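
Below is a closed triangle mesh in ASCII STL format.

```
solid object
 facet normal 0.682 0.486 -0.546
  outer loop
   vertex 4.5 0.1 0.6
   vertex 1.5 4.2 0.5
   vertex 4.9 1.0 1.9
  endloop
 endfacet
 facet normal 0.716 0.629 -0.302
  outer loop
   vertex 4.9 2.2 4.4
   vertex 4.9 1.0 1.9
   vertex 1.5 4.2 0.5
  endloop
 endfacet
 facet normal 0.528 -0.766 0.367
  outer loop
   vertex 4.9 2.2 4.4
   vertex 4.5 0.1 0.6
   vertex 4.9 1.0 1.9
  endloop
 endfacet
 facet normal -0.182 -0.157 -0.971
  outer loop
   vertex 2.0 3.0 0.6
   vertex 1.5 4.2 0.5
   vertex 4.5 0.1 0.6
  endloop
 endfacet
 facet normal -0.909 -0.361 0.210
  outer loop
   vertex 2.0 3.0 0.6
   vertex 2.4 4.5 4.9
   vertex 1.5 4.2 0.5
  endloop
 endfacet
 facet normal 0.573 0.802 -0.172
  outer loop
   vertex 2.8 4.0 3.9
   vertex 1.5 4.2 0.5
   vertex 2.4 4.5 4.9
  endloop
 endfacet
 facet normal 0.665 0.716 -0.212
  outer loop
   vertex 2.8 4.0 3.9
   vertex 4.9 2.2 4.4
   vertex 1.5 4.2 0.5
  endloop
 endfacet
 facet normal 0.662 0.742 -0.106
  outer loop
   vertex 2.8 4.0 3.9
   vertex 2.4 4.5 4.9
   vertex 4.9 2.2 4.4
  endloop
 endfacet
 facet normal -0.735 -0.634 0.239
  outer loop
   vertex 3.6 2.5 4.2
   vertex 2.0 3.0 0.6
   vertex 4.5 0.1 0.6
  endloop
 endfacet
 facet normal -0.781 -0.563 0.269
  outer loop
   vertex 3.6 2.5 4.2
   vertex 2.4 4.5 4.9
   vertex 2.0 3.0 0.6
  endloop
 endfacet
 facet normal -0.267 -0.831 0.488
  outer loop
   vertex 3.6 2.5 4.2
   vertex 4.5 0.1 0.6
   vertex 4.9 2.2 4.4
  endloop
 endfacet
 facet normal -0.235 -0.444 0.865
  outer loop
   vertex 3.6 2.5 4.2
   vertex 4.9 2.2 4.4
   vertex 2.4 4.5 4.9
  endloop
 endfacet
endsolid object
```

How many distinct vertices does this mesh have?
8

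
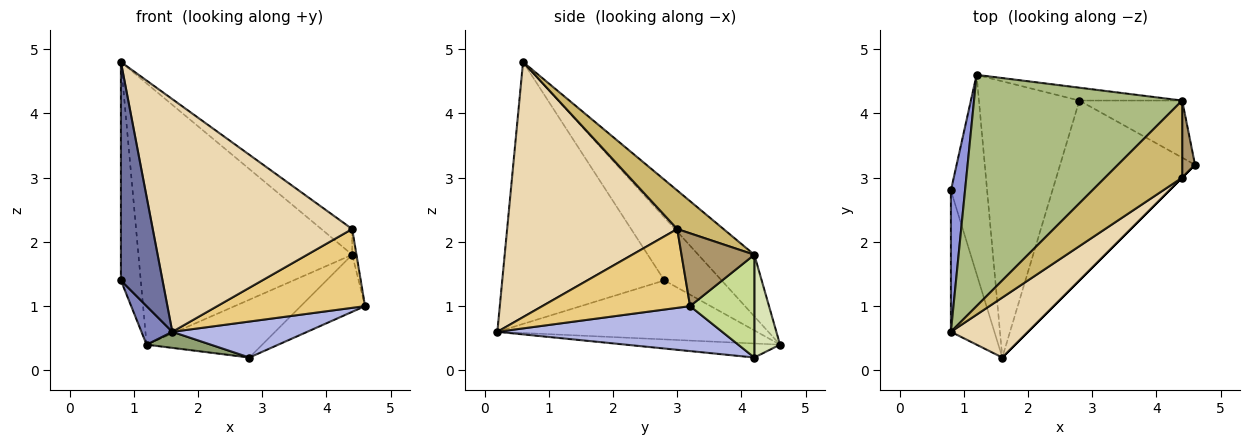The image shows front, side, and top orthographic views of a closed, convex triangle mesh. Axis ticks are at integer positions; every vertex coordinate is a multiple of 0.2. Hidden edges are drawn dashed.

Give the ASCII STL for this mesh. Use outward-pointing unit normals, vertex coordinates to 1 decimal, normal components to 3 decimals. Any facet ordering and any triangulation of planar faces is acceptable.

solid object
 facet normal -0.956 -0.245 -0.159
  outer loop
   vertex 0.8 0.6 4.8
   vertex 0.8 2.8 1.4
   vertex 1.6 0.2 0.6
  endloop
 endfacet
 facet normal -0.848 -0.101 -0.520
  outer loop
   vertex 1.2 4.6 0.4
   vertex 1.6 0.2 0.6
   vertex 0.8 2.8 1.4
  endloop
 endfacet
 facet normal -0.924 0.321 0.207
  outer loop
   vertex 1.2 4.6 0.4
   vertex 0.8 2.8 1.4
   vertex 0.8 0.6 4.8
  endloop
 endfacet
 facet normal 0.311 -0.186 -0.932
  outer loop
   vertex 2.8 4.2 0.2
   vertex 4.6 3.2 1.0
   vertex 1.6 0.2 0.6
  endloop
 endfacet
 facet normal -0.138 -0.057 -0.989
  outer loop
   vertex 2.8 4.2 0.2
   vertex 1.6 0.2 0.6
   vertex 1.2 4.6 0.4
  endloop
 endfacet
 facet normal -0.193 0.735 0.650
  outer loop
   vertex 4.4 4.2 1.8
   vertex 1.2 4.6 0.4
   vertex 0.8 0.6 4.8
  endloop
 endfacet
 facet normal 0.577 0.577 -0.577
  outer loop
   vertex 4.4 4.2 1.8
   vertex 4.6 3.2 1.0
   vertex 2.8 4.2 0.2
  endloop
 endfacet
 facet normal 0.212 0.954 -0.212
  outer loop
   vertex 4.4 4.2 1.8
   vertex 2.8 4.2 0.2
   vertex 1.2 4.6 0.4
  endloop
 endfacet
 facet normal 0.983 0.058 0.173
  outer loop
   vertex 4.4 3.0 2.2
   vertex 4.6 3.2 1.0
   vertex 4.4 4.2 1.8
  endloop
 endfacet
 facet normal 0.429 0.286 0.857
  outer loop
   vertex 4.4 3.0 2.2
   vertex 4.4 4.2 1.8
   vertex 0.8 0.6 4.8
  endloop
 endfacet
 facet normal 0.707 -0.707 0.000
  outer loop
   vertex 4.4 3.0 2.2
   vertex 1.6 0.2 0.6
   vertex 4.6 3.2 1.0
  endloop
 endfacet
 facet normal 0.637 -0.747 0.192
  outer loop
   vertex 4.4 3.0 2.2
   vertex 0.8 0.6 4.8
   vertex 1.6 0.2 0.6
  endloop
 endfacet
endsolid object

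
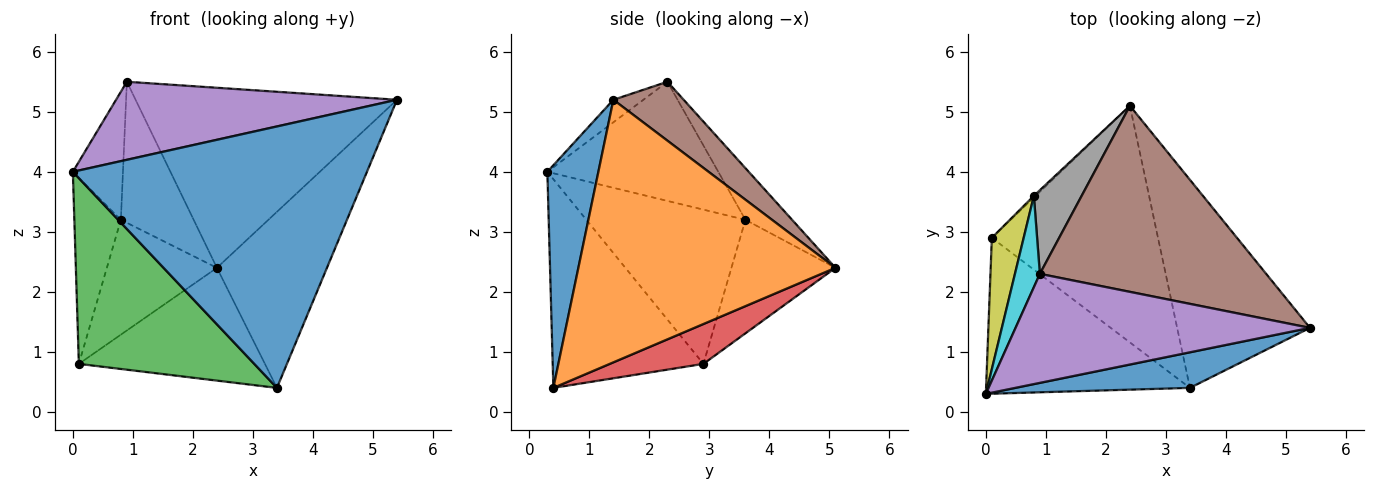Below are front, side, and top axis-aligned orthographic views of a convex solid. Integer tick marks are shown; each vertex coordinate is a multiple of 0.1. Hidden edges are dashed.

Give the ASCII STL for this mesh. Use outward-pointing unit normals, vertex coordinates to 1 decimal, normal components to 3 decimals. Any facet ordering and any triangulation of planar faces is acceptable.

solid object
 facet normal 0.169 -0.977 0.133
  outer loop
   vertex 3.4 0.4 0.4
   vertex 5.4 1.4 5.2
   vertex 0.0 0.3 4.0
  endloop
 endfacet
 facet normal 0.834 0.357 -0.422
  outer loop
   vertex 3.4 0.4 0.4
   vertex 2.4 5.1 2.4
   vertex 5.4 1.4 5.2
  endloop
 endfacet
 facet normal -0.550 -0.640 -0.537
  outer loop
   vertex 0.1 2.9 0.8
   vertex 3.4 0.4 0.4
   vertex 0.0 0.3 4.0
  endloop
 endfacet
 facet normal 0.212 0.420 -0.882
  outer loop
   vertex 0.1 2.9 0.8
   vertex 2.4 5.1 2.4
   vertex 3.4 0.4 0.4
  endloop
 endfacet
 facet normal -0.062 -0.581 0.812
  outer loop
   vertex 0.9 2.3 5.5
   vertex 0.0 0.3 4.0
   vertex 5.4 1.4 5.2
  endloop
 endfacet
 facet normal 0.184 0.684 0.706
  outer loop
   vertex 0.9 2.3 5.5
   vertex 5.4 1.4 5.2
   vertex 2.4 5.1 2.4
  endloop
 endfacet
 facet normal -0.687 0.727 -0.012
  outer loop
   vertex 0.8 3.6 3.2
   vertex 2.4 5.1 2.4
   vertex 0.1 2.9 0.8
  endloop
 endfacet
 facet normal -0.483 0.753 0.447
  outer loop
   vertex 0.8 3.6 3.2
   vertex 0.9 2.3 5.5
   vertex 2.4 5.1 2.4
  endloop
 endfacet
 facet normal -0.942 0.275 0.194
  outer loop
   vertex 0.8 3.6 3.2
   vertex 0.1 2.9 0.8
   vertex 0.0 0.3 4.0
  endloop
 endfacet
 facet normal -0.941 0.276 0.197
  outer loop
   vertex 0.8 3.6 3.2
   vertex 0.0 0.3 4.0
   vertex 0.9 2.3 5.5
  endloop
 endfacet
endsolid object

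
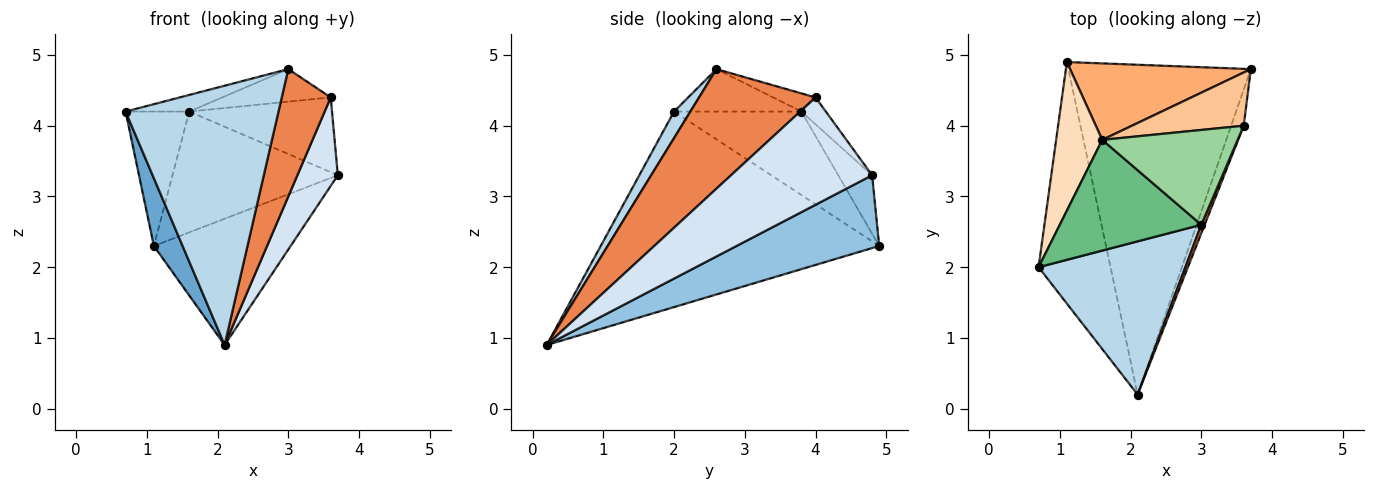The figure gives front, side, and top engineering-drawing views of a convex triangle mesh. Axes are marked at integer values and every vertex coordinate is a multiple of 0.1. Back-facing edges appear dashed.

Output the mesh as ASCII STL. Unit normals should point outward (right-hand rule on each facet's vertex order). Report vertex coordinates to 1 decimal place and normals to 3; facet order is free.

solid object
 facet normal -0.934 -0.096 -0.344
  outer loop
   vertex 1.1 4.9 2.3
   vertex 2.1 0.2 0.9
   vertex 0.7 2.0 4.2
  endloop
 endfacet
 facet normal 0.349 0.335 -0.875
  outer loop
   vertex 1.1 4.9 2.3
   vertex 3.7 4.8 3.3
   vertex 2.1 0.2 0.9
  endloop
 endfacet
 facet normal 0.092 -0.857 0.506
  outer loop
   vertex 3.0 2.6 4.8
   vertex 0.7 2.0 4.2
   vertex 2.1 0.2 0.9
  endloop
 endfacet
 facet normal 0.955 -0.274 -0.112
  outer loop
   vertex 3.6 4.0 4.4
   vertex 2.1 0.2 0.9
   vertex 3.7 4.8 3.3
  endloop
 endfacet
 facet normal 0.921 -0.388 0.026
  outer loop
   vertex 3.6 4.0 4.4
   vertex 3.0 2.6 4.8
   vertex 2.1 0.2 0.9
  endloop
 endfacet
 facet normal -0.171 0.833 0.527
  outer loop
   vertex 1.6 3.8 4.2
   vertex 3.7 4.8 3.3
   vertex 1.1 4.9 2.3
  endloop
 endfacet
 facet normal -0.138 0.807 0.574
  outer loop
   vertex 1.6 3.8 4.2
   vertex 3.6 4.0 4.4
   vertex 3.7 4.8 3.3
  endloop
 endfacet
 facet normal -0.802 0.401 0.443
  outer loop
   vertex 1.6 3.8 4.2
   vertex 1.1 4.9 2.3
   vertex 0.7 2.0 4.2
  endloop
 endfacet
 facet normal -0.284 0.142 0.948
  outer loop
   vertex 1.6 3.8 4.2
   vertex 0.7 2.0 4.2
   vertex 3.0 2.6 4.8
  endloop
 endfacet
 facet normal -0.126 0.322 0.938
  outer loop
   vertex 1.6 3.8 4.2
   vertex 3.0 2.6 4.8
   vertex 3.6 4.0 4.4
  endloop
 endfacet
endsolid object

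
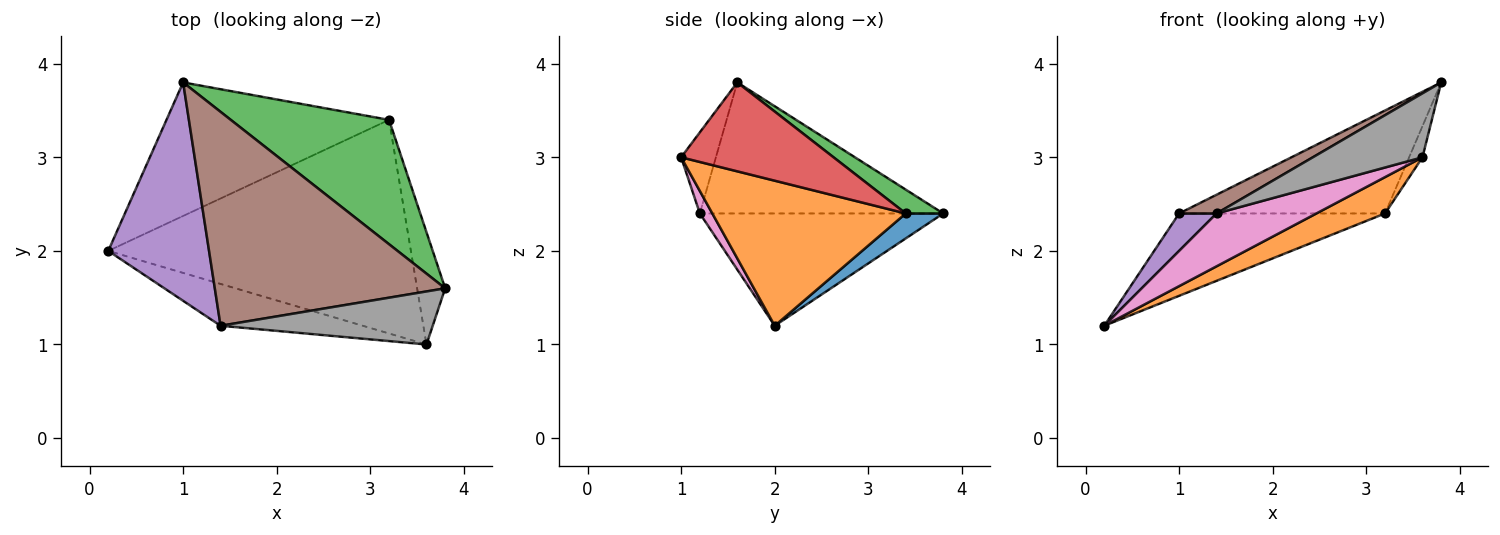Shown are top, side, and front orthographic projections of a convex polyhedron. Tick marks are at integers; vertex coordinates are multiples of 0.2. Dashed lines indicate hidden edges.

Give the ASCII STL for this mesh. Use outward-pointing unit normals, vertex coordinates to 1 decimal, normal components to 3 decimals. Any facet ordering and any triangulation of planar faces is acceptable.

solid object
 facet normal 0.095 0.523 -0.847
  outer loop
   vertex 3.2 3.4 2.4
   vertex 0.2 2.0 1.2
   vertex 1.0 3.8 2.4
  endloop
 endfacet
 facet normal 0.427 -0.152 -0.891
  outer loop
   vertex 3.2 3.4 2.4
   vertex 3.6 1.0 3.0
   vertex 0.2 2.0 1.2
  endloop
 endfacet
 facet normal 0.115 0.633 0.765
  outer loop
   vertex 3.2 3.4 2.4
   vertex 1.0 3.8 2.4
   vertex 3.8 1.6 3.8
  endloop
 endfacet
 facet normal 0.950 0.083 -0.300
  outer loop
   vertex 3.2 3.4 2.4
   vertex 3.8 1.6 3.8
   vertex 3.6 1.0 3.0
  endloop
 endfacet
 facet normal -0.739 -0.114 0.664
  outer loop
   vertex 1.4 1.2 2.4
   vertex 1.0 3.8 2.4
   vertex 0.2 2.0 1.2
  endloop
 endfacet
 facet normal -0.493 -0.076 0.867
  outer loop
   vertex 1.4 1.2 2.4
   vertex 3.8 1.6 3.8
   vertex 1.0 3.8 2.4
  endloop
 endfacet
 facet normal 0.098 -0.780 -0.618
  outer loop
   vertex 1.4 1.2 2.4
   vertex 0.2 2.0 1.2
   vertex 3.6 1.0 3.0
  endloop
 endfacet
 facet normal -0.237 -0.748 0.620
  outer loop
   vertex 1.4 1.2 2.4
   vertex 3.6 1.0 3.0
   vertex 3.8 1.6 3.8
  endloop
 endfacet
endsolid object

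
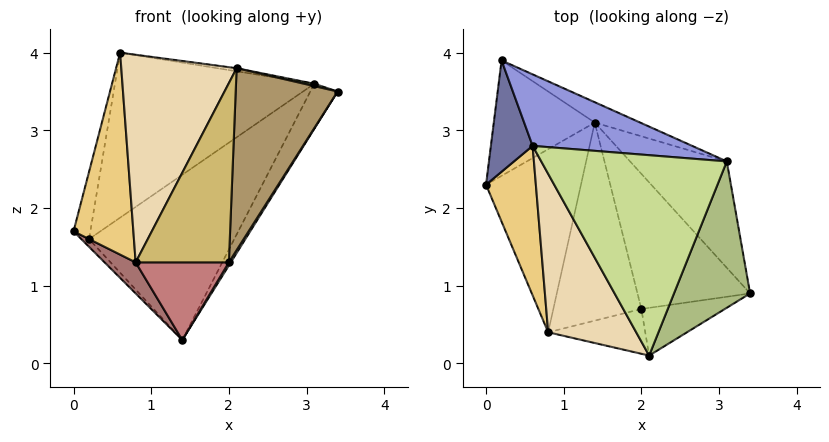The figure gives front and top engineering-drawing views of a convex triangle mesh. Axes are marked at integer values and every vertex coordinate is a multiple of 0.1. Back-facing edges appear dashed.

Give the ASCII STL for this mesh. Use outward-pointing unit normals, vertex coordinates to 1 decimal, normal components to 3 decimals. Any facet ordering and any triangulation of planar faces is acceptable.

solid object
 facet normal -0.966 0.135 0.223
  outer loop
   vertex 0.6 2.8 4.0
   vertex 0.2 3.9 1.6
   vertex 0.0 2.3 1.7
  endloop
 endfacet
 facet normal -0.720 0.047 -0.693
  outer loop
   vertex 1.4 3.1 0.3
   vertex 0.0 2.3 1.7
   vertex 0.2 3.9 1.6
  endloop
 endfacet
 facet normal 0.136 0.909 0.394
  outer loop
   vertex 3.1 2.6 3.6
   vertex 0.2 3.9 1.6
   vertex 0.6 2.8 4.0
  endloop
 endfacet
 facet normal 0.885 0.181 -0.428
  outer loop
   vertex 3.1 2.6 3.6
   vertex 3.4 0.9 3.5
   vertex 1.4 3.1 0.3
  endloop
 endfacet
 facet normal 0.468 0.877 -0.108
  outer loop
   vertex 3.1 2.6 3.6
   vertex 1.4 3.1 0.3
   vertex 0.2 3.9 1.6
  endloop
 endfacet
 facet normal 0.234 -0.016 0.972
  outer loop
   vertex 3.1 2.6 3.6
   vertex 2.1 0.1 3.8
   vertex 3.4 0.9 3.5
  endloop
 endfacet
 facet normal 0.159 0.015 0.987
  outer loop
   vertex 3.1 2.6 3.6
   vertex 0.6 2.8 4.0
   vertex 2.1 0.1 3.8
  endloop
 endfacet
 facet normal 0.844 -0.012 -0.536
  outer loop
   vertex 2.0 0.7 1.3
   vertex 1.4 3.1 0.3
   vertex 3.4 0.9 3.5
  endloop
 endfacet
 facet normal 0.473 -0.852 -0.223
  outer loop
   vertex 2.0 0.7 1.3
   vertex 3.4 0.9 3.5
   vertex 2.1 0.1 3.8
  endloop
 endfacet
 facet normal 0.236 -0.943 -0.236
  outer loop
   vertex 0.8 0.4 1.3
   vertex 2.0 0.7 1.3
   vertex 2.1 0.1 3.8
  endloop
 endfacet
 facet normal -0.850 -0.424 0.314
  outer loop
   vertex 0.8 0.4 1.3
   vertex 0.6 2.8 4.0
   vertex 0.0 2.3 1.7
  endloop
 endfacet
 facet normal -0.804 -0.473 0.361
  outer loop
   vertex 0.8 0.4 1.3
   vertex 2.1 0.1 3.8
   vertex 0.6 2.8 4.0
  endloop
 endfacet
 facet normal -0.665 -0.125 -0.736
  outer loop
   vertex 0.8 0.4 1.3
   vertex 0.0 2.3 1.7
   vertex 1.4 3.1 0.3
  endloop
 endfacet
 facet normal 0.091 -0.364 -0.927
  outer loop
   vertex 0.8 0.4 1.3
   vertex 1.4 3.1 0.3
   vertex 2.0 0.7 1.3
  endloop
 endfacet
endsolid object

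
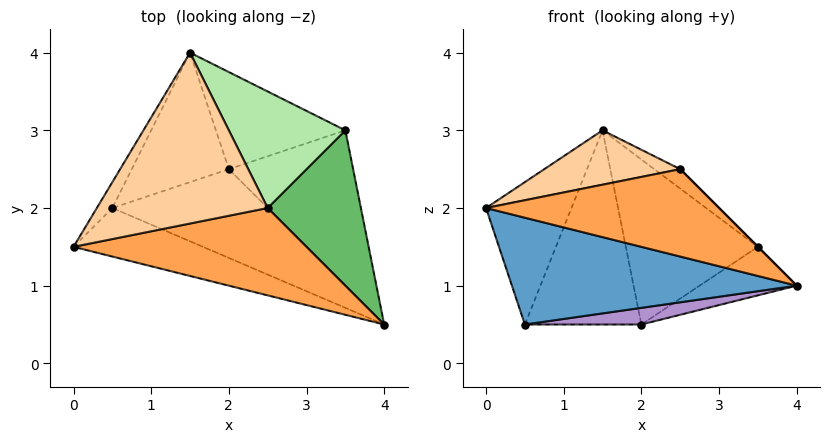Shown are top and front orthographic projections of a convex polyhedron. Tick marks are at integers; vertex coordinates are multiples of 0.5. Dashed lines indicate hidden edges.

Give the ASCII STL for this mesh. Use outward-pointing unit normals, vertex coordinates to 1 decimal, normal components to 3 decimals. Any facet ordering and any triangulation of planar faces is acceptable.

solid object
 facet normal -0.314 -0.864 -0.393
  outer loop
   vertex 0.5 2.0 0.5
   vertex 4.0 0.5 1.0
   vertex 0.0 1.5 2.0
  endloop
 endfacet
 facet normal -0.836 0.541 -0.098
  outer loop
   vertex 0.5 2.0 0.5
   vertex 0.0 1.5 2.0
   vertex 1.5 4.0 3.0
  endloop
 endfacet
 facet normal 0.000 -0.707 0.707
  outer loop
   vertex 2.5 2.0 2.5
   vertex 0.0 1.5 2.0
   vertex 4.0 0.5 1.0
  endloop
 endfacet
 facet normal -0.129 -0.301 0.945
  outer loop
   vertex 2.5 2.0 2.5
   vertex 1.5 4.0 3.0
   vertex 0.0 1.5 2.0
  endloop
 endfacet
 facet normal 0.707 0.000 0.707
  outer loop
   vertex 2.5 2.0 2.5
   vertex 4.0 0.5 1.0
   vertex 3.5 3.0 1.5
  endloop
 endfacet
 facet normal 0.635 0.127 0.762
  outer loop
   vertex 2.5 2.0 2.5
   vertex 3.5 3.0 1.5
   vertex 1.5 4.0 3.0
  endloop
 endfacet
 facet normal -0.267 0.802 -0.535
  outer loop
   vertex 2.0 2.5 0.5
   vertex 0.5 2.0 0.5
   vertex 1.5 4.0 3.0
  endloop
 endfacet
 facet normal 0.051 0.861 -0.506
  outer loop
   vertex 2.0 2.5 0.5
   vertex 1.5 4.0 3.0
   vertex 3.5 3.0 1.5
  endloop
 endfacet
 facet normal 0.061 -0.184 -0.981
  outer loop
   vertex 2.0 2.5 0.5
   vertex 4.0 0.5 1.0
   vertex 0.5 2.0 0.5
  endloop
 endfacet
 facet normal 0.473 0.263 -0.841
  outer loop
   vertex 2.0 2.5 0.5
   vertex 3.5 3.0 1.5
   vertex 4.0 0.5 1.0
  endloop
 endfacet
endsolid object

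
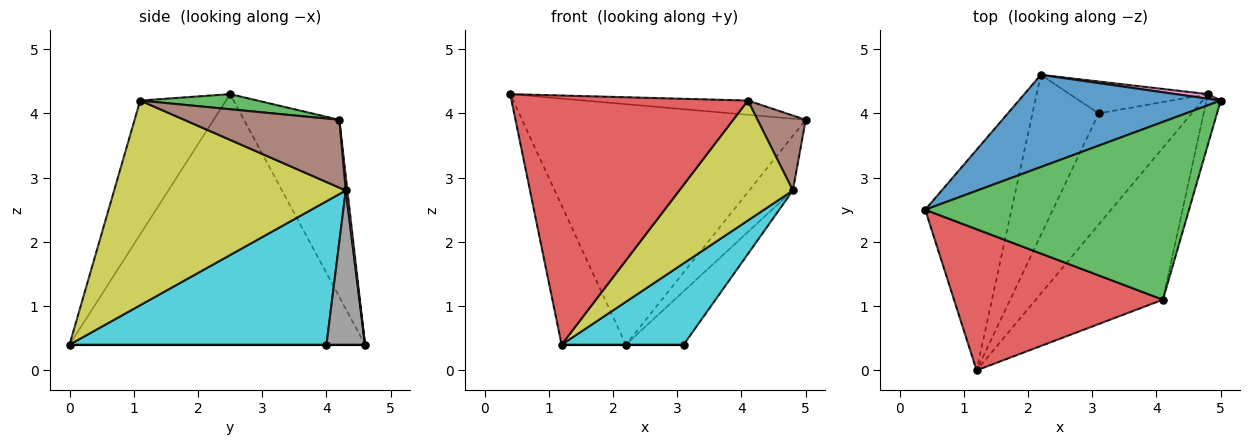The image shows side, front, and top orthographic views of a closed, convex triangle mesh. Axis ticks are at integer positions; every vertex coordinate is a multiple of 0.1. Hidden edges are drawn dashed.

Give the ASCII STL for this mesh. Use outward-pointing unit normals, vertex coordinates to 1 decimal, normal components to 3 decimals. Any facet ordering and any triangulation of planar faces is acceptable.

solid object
 facet normal -0.300 0.891 0.341
  outer loop
   vertex 2.2 4.6 0.4
   vertex 0.4 2.5 4.3
   vertex 5.0 4.2 3.9
  endloop
 endfacet
 facet normal -0.926 0.201 -0.319
  outer loop
   vertex 2.2 4.6 0.4
   vertex 1.2 0.0 0.4
   vertex 0.4 2.5 4.3
  endloop
 endfacet
 facet normal 0.057 0.080 0.995
  outer loop
   vertex 4.1 1.1 4.2
   vertex 5.0 4.2 3.9
   vertex 0.4 2.5 4.3
  endloop
 endfacet
 facet normal -0.301 -0.830 0.470
  outer loop
   vertex 4.1 1.1 4.2
   vertex 0.4 2.5 4.3
   vertex 1.2 0.0 0.4
  endloop
 endfacet
 facet normal 0.000 0.000 -1.000
  outer loop
   vertex 3.1 4.0 0.4
   vertex 1.2 0.0 0.4
   vertex 2.2 4.6 0.4
  endloop
 endfacet
 facet normal 0.936 -0.291 -0.197
  outer loop
   vertex 4.8 4.3 2.8
   vertex 5.0 4.2 3.9
   vertex 4.1 1.1 4.2
  endloop
 endfacet
 facet normal 0.038 0.996 0.084
  outer loop
   vertex 4.8 4.3 2.8
   vertex 2.2 4.6 0.4
   vertex 5.0 4.2 3.9
  endloop
 endfacet
 facet normal 0.497 0.745 -0.445
  outer loop
   vertex 4.8 4.3 2.8
   vertex 3.1 4.0 0.4
   vertex 2.2 4.6 0.4
  endloop
 endfacet
 facet normal 0.784 -0.385 -0.487
  outer loop
   vertex 4.8 4.3 2.8
   vertex 4.1 1.1 4.2
   vertex 1.2 0.0 0.4
  endloop
 endfacet
 facet normal 0.779 -0.370 -0.506
  outer loop
   vertex 4.8 4.3 2.8
   vertex 1.2 0.0 0.4
   vertex 3.1 4.0 0.4
  endloop
 endfacet
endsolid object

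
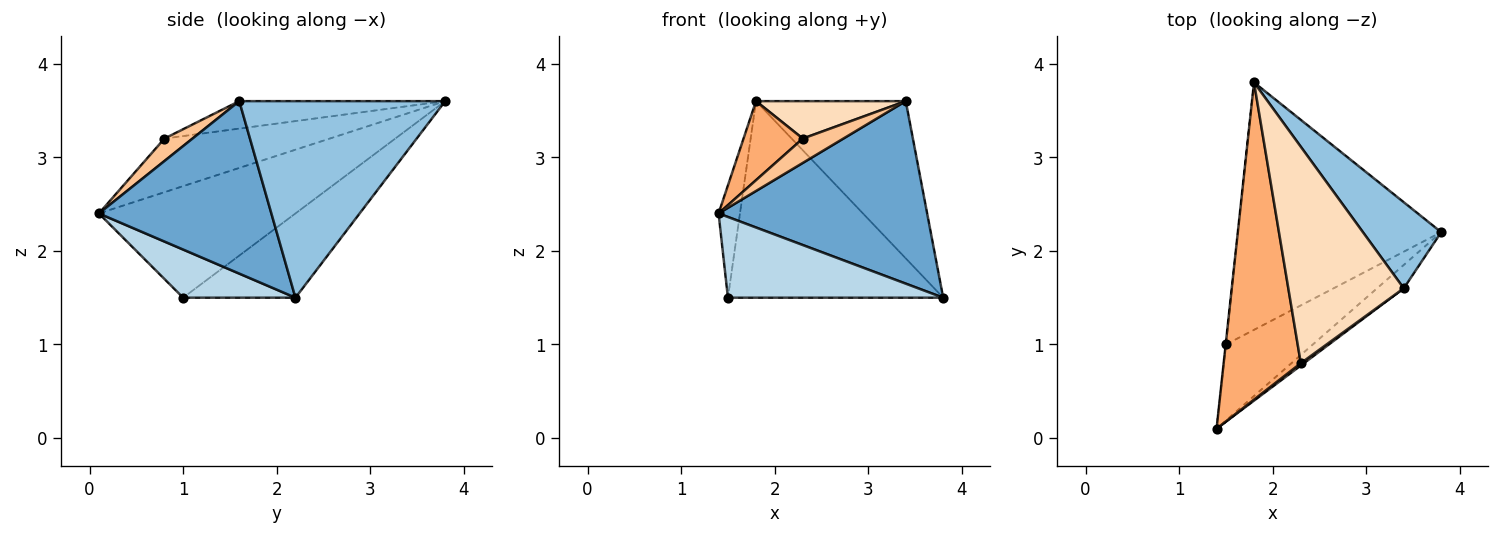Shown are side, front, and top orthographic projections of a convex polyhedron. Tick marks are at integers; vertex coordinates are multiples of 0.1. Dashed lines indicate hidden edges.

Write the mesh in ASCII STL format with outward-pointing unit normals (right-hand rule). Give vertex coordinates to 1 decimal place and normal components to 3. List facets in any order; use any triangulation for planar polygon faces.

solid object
 facet normal 0.634 -0.767 -0.098
  outer loop
   vertex 3.4 1.6 3.6
   vertex 1.4 0.1 2.4
   vertex 3.8 2.2 1.5
  endloop
 endfacet
 facet normal 0.770 0.560 0.307
  outer loop
   vertex 3.4 1.6 3.6
   vertex 3.8 2.2 1.5
   vertex 1.8 3.8 3.6
  endloop
 endfacet
 facet normal 0.355 -0.680 -0.641
  outer loop
   vertex 1.5 1.0 1.5
   vertex 3.8 2.2 1.5
   vertex 1.4 0.1 2.4
  endloop
 endfacet
 facet normal -0.994 0.108 -0.002
  outer loop
   vertex 1.5 1.0 1.5
   vertex 1.4 0.1 2.4
   vertex 1.8 3.8 3.6
  endloop
 endfacet
 facet normal -0.309 0.592 -0.745
  outer loop
   vertex 1.5 1.0 1.5
   vertex 1.8 3.8 3.6
   vertex 3.8 2.2 1.5
  endloop
 endfacet
 facet normal -0.559 -0.200 0.804
  outer loop
   vertex 2.3 0.8 3.2
   vertex 1.8 3.8 3.6
   vertex 1.4 0.1 2.4
  endloop
 endfacet
 facet normal 0.567 -0.820 0.079
  outer loop
   vertex 2.3 0.8 3.2
   vertex 1.4 0.1 2.4
   vertex 3.4 1.6 3.6
  endloop
 endfacet
 facet normal -0.228 -0.166 0.959
  outer loop
   vertex 2.3 0.8 3.2
   vertex 3.4 1.6 3.6
   vertex 1.8 3.8 3.6
  endloop
 endfacet
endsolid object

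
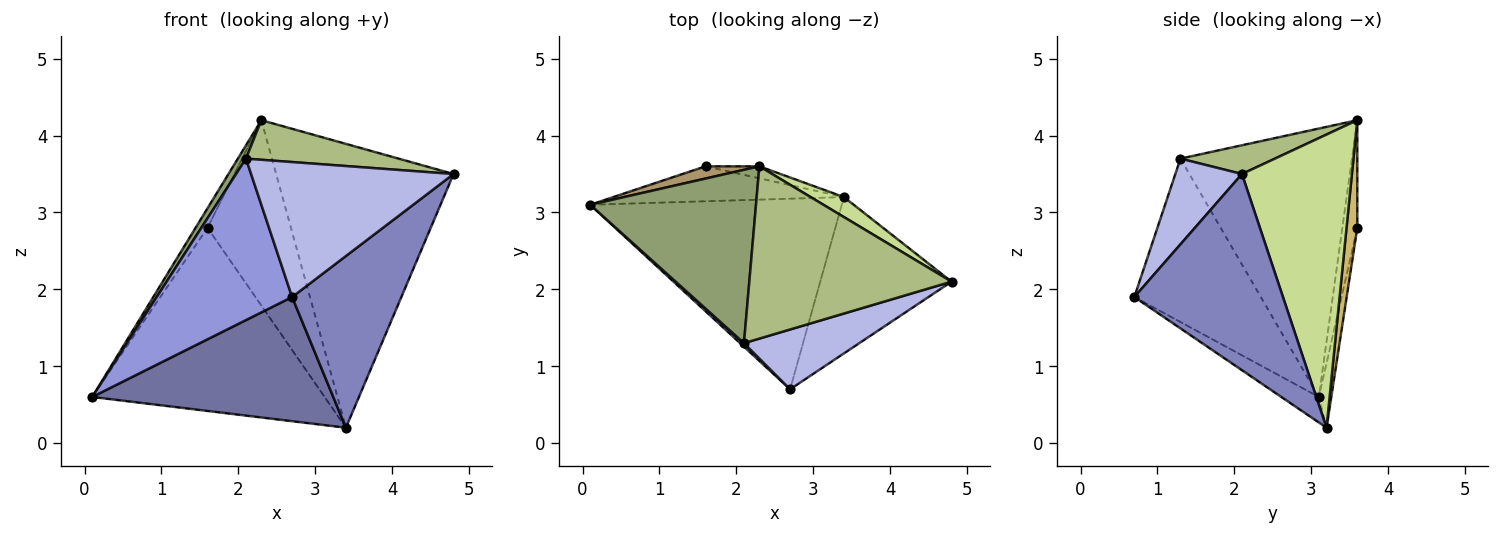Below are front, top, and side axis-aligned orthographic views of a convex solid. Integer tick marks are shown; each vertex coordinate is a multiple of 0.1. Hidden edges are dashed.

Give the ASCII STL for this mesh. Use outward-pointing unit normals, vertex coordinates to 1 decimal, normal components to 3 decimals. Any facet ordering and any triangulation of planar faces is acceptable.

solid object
 facet normal -0.085 -0.544 -0.835
  outer loop
   vertex 3.4 3.2 0.2
   vertex 2.7 0.7 1.9
   vertex 0.1 3.1 0.6
  endloop
 endfacet
 facet normal 0.709 -0.521 -0.475
  outer loop
   vertex 3.4 3.2 0.2
   vertex 4.8 2.1 3.5
   vertex 2.7 0.7 1.9
  endloop
 endfacet
 facet normal -0.683 -0.731 0.016
  outer loop
   vertex 2.1 1.3 3.7
   vertex 0.1 3.1 0.6
   vertex 2.7 0.7 1.9
  endloop
 endfacet
 facet normal 0.288 -0.876 0.388
  outer loop
   vertex 2.1 1.3 3.7
   vertex 2.7 0.7 1.9
   vertex 4.8 2.1 3.5
  endloop
 endfacet
 facet normal -0.850 -0.040 0.525
  outer loop
   vertex 2.3 3.6 4.2
   vertex 0.1 3.1 0.6
   vertex 2.1 1.3 3.7
  endloop
 endfacet
 facet normal 0.137 -0.222 0.965
  outer loop
   vertex 2.3 3.6 4.2
   vertex 2.1 1.3 3.7
   vertex 4.8 2.1 3.5
  endloop
 endfacet
 facet normal 0.526 0.848 0.060
  outer loop
   vertex 2.3 3.6 4.2
   vertex 4.8 2.1 3.5
   vertex 3.4 3.2 0.2
  endloop
 endfacet
 facet normal -0.052 0.981 -0.187
  outer loop
   vertex 1.6 3.6 2.8
   vertex 3.4 3.2 0.2
   vertex 0.1 3.1 0.6
  endloop
 endfacet
 facet normal -0.727 0.582 0.364
  outer loop
   vertex 1.6 3.6 2.8
   vertex 0.1 3.1 0.6
   vertex 2.3 3.6 4.2
  endloop
 endfacet
 facet normal 0.128 0.990 -0.064
  outer loop
   vertex 1.6 3.6 2.8
   vertex 2.3 3.6 4.2
   vertex 3.4 3.2 0.2
  endloop
 endfacet
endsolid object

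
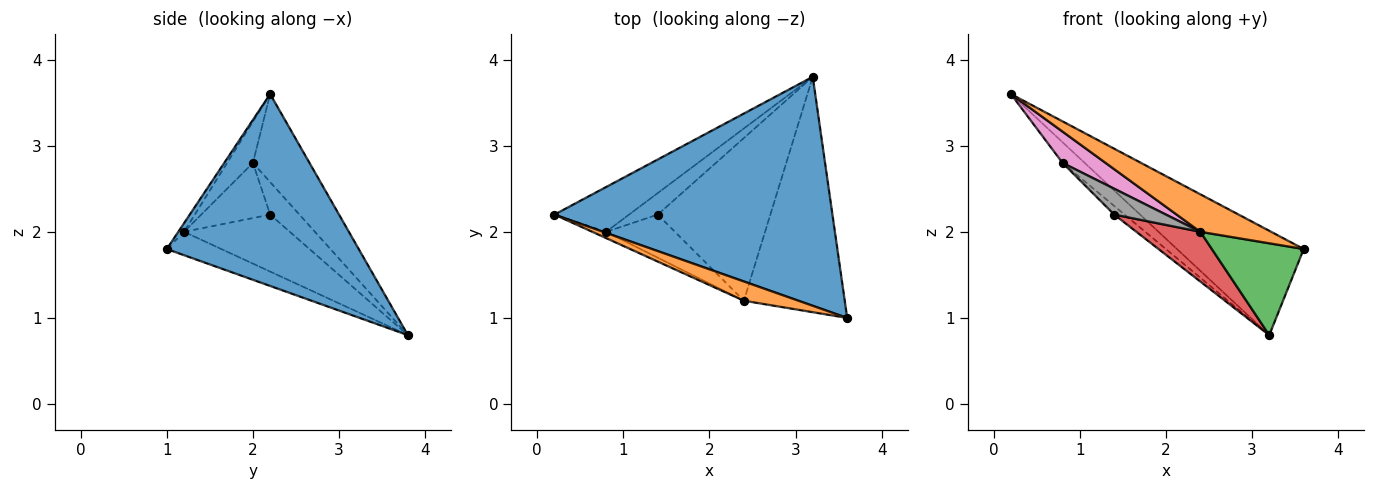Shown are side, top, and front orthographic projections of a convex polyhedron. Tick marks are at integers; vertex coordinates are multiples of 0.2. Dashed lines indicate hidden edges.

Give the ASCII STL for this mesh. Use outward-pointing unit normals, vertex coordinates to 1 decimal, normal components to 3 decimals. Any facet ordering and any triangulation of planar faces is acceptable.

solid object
 facet normal 0.532 0.351 0.771
  outer loop
   vertex 3.2 3.8 0.8
   vertex 0.2 2.2 3.6
   vertex 3.6 1.0 1.8
  endloop
 endfacet
 facet normal -0.072 -0.887 0.456
  outer loop
   vertex 2.4 1.2 2.0
   vertex 3.6 1.0 1.8
   vertex 0.2 2.2 3.6
  endloop
 endfacet
 facet normal -0.211 -0.355 -0.911
  outer loop
   vertex 2.4 1.2 2.0
   vertex 3.2 3.8 0.8
   vertex 3.6 1.0 1.8
  endloop
 endfacet
 facet normal -0.435 -0.263 -0.861
  outer loop
   vertex 1.4 2.2 2.2
   vertex 3.2 3.8 0.8
   vertex 2.4 1.2 2.0
  endloop
 endfacet
 facet normal -0.731 0.286 -0.620
  outer loop
   vertex 0.8 2.0 2.8
   vertex 0.2 2.2 3.6
   vertex 3.2 3.8 0.8
  endloop
 endfacet
 facet normal -0.725 0.256 -0.640
  outer loop
   vertex 0.8 2.0 2.8
   vertex 3.2 3.8 0.8
   vertex 1.4 2.2 2.2
  endloop
 endfacet
 facet normal -0.507 -0.845 -0.169
  outer loop
   vertex 0.8 2.0 2.8
   vertex 2.4 1.2 2.0
   vertex 0.2 2.2 3.6
  endloop
 endfacet
 facet normal -0.566 -0.424 -0.707
  outer loop
   vertex 0.8 2.0 2.8
   vertex 1.4 2.2 2.2
   vertex 2.4 1.2 2.0
  endloop
 endfacet
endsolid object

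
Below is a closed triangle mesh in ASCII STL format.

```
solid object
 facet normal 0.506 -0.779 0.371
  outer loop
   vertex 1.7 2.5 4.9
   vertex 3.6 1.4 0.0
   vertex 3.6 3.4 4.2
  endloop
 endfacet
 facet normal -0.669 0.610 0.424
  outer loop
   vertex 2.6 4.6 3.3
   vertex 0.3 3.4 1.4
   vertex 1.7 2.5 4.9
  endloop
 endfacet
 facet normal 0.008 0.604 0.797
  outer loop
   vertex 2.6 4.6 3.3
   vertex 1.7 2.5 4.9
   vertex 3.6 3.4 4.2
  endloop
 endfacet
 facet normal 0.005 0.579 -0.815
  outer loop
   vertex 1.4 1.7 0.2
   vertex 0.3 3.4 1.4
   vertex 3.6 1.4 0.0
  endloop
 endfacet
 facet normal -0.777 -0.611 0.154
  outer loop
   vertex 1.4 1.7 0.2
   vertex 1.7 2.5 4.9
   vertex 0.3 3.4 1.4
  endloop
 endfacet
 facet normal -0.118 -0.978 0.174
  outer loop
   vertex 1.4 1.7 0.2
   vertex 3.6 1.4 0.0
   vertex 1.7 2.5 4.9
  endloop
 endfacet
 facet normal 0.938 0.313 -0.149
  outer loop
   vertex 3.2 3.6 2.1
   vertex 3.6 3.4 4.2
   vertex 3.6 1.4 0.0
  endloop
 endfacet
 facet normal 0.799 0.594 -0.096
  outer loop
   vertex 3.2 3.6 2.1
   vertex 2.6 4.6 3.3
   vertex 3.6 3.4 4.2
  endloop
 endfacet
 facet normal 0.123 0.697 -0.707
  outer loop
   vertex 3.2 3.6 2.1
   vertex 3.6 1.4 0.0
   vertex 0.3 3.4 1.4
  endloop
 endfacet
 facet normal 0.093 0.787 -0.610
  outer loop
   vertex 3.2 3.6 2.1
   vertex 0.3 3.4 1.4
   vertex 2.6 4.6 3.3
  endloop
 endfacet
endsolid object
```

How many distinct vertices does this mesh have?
7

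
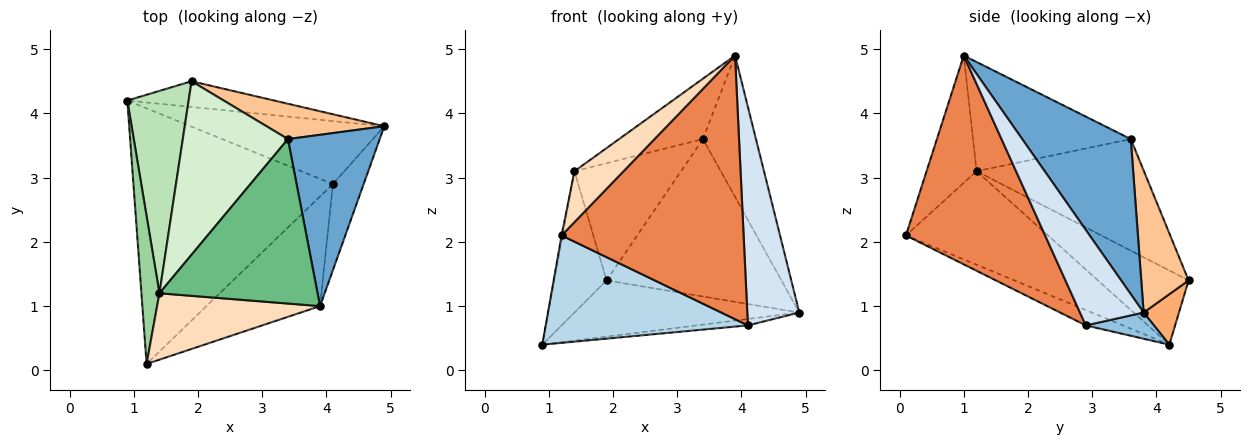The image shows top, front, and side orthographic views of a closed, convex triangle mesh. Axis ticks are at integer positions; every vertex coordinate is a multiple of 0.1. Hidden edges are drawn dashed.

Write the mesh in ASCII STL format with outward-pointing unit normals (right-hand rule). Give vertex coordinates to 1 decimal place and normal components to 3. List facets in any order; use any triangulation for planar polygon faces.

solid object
 facet normal 0.793 0.387 0.469
  outer loop
   vertex 3.4 3.6 3.6
   vertex 3.9 1.0 4.9
   vertex 4.9 3.8 0.9
  endloop
 endfacet
 facet normal 0.133 0.101 -0.986
  outer loop
   vertex 4.1 2.9 0.7
   vertex 0.9 4.2 0.4
   vertex 4.9 3.8 0.9
  endloop
 endfacet
 facet normal -0.071 -0.386 -0.920
  outer loop
   vertex 4.1 2.9 0.7
   vertex 1.2 0.1 2.1
   vertex 0.9 4.2 0.4
  endloop
 endfacet
 facet normal 0.751 -0.614 -0.242
  outer loop
   vertex 4.1 2.9 0.7
   vertex 4.9 3.8 0.9
   vertex 3.9 1.0 4.9
  endloop
 endfacet
 facet normal 0.577 -0.754 -0.314
  outer loop
   vertex 4.1 2.9 0.7
   vertex 3.9 1.0 4.9
   vertex 1.2 0.1 2.1
  endloop
 endfacet
 facet normal 0.141 0.900 -0.412
  outer loop
   vertex 1.9 4.5 1.4
   vertex 4.9 3.8 0.9
   vertex 0.9 4.2 0.4
  endloop
 endfacet
 facet normal 0.255 0.943 0.212
  outer loop
   vertex 1.9 4.5 1.4
   vertex 3.4 3.6 3.6
   vertex 4.9 3.8 0.9
  endloop
 endfacet
 facet normal -0.527 -0.517 0.674
  outer loop
   vertex 1.4 1.2 3.1
   vertex 1.2 0.1 2.1
   vertex 3.9 1.0 4.9
  endloop
 endfacet
 facet normal -0.544 0.289 0.788
  outer loop
   vertex 1.4 1.2 3.1
   vertex 3.9 1.0 4.9
   vertex 3.4 3.6 3.6
  endloop
 endfacet
 facet normal -0.982 0.007 0.189
  outer loop
   vertex 1.4 1.2 3.1
   vertex 0.9 4.2 0.4
   vertex 1.2 0.1 2.1
  endloop
 endfacet
 facet normal -0.704 0.407 0.582
  outer loop
   vertex 1.4 1.2 3.1
   vertex 1.9 4.5 1.4
   vertex 0.9 4.2 0.4
  endloop
 endfacet
 facet normal -0.660 0.421 0.622
  outer loop
   vertex 1.4 1.2 3.1
   vertex 3.4 3.6 3.6
   vertex 1.9 4.5 1.4
  endloop
 endfacet
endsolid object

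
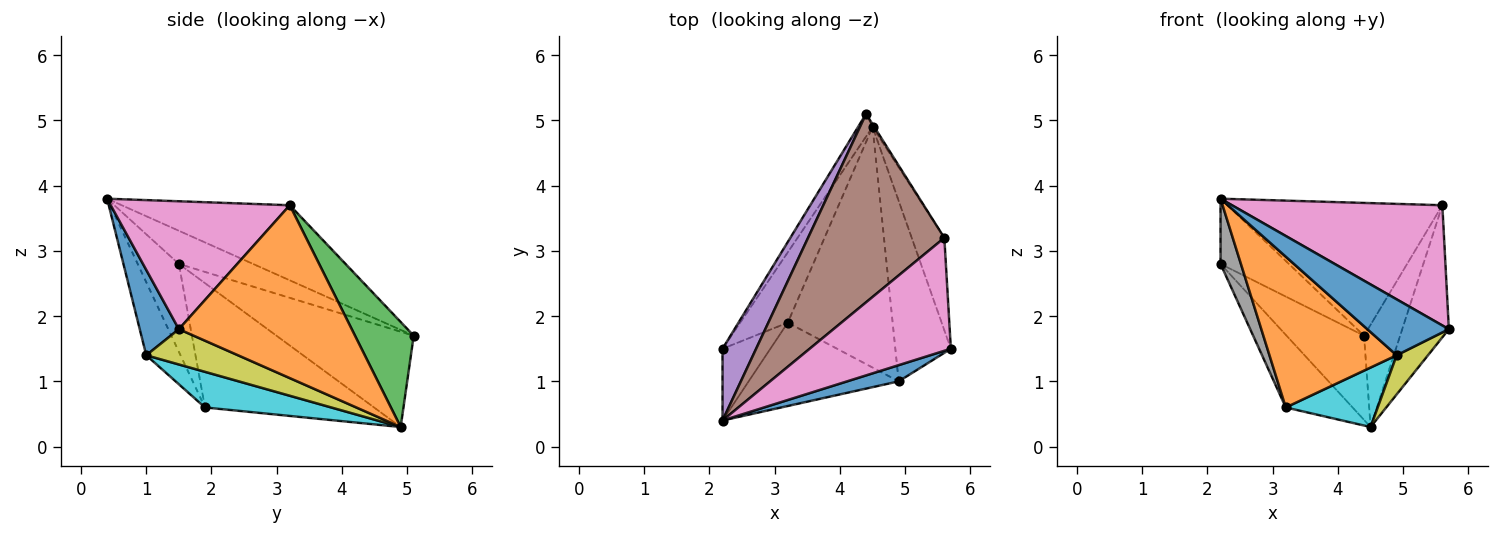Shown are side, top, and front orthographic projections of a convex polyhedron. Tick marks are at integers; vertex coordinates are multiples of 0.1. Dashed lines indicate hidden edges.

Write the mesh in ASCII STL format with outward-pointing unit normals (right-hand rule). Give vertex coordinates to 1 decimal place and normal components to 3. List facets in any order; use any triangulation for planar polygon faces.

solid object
 facet normal -0.863 0.487 -0.131
  outer loop
   vertex 4.5 4.9 0.3
   vertex 2.2 1.5 2.8
   vertex 4.4 5.1 1.7
  endloop
 endfacet
 facet normal 0.950 0.256 -0.179
  outer loop
   vertex 5.6 3.2 3.7
   vertex 5.7 1.5 1.8
   vertex 4.5 4.9 0.3
  endloop
 endfacet
 facet normal 0.852 0.523 -0.014
  outer loop
   vertex 5.6 3.2 3.7
   vertex 4.5 4.9 0.3
   vertex 4.4 5.1 1.7
  endloop
 endfacet
 facet normal -0.876 0.346 -0.335
  outer loop
   vertex 3.2 1.9 0.6
   vertex 2.2 1.5 2.8
   vertex 4.5 4.9 0.3
  endloop
 endfacet
 facet normal -0.590 0.543 0.597
  outer loop
   vertex 2.2 0.4 3.8
   vertex 4.4 5.1 1.7
   vertex 2.2 1.5 2.8
  endloop
 endfacet
 facet normal -0.411 0.525 0.745
  outer loop
   vertex 2.2 0.4 3.8
   vertex 5.6 3.2 3.7
   vertex 4.4 5.1 1.7
  endloop
 endfacet
 facet normal 0.527 -0.619 0.582
  outer loop
   vertex 2.2 0.4 3.8
   vertex 5.7 1.5 1.8
   vertex 5.6 3.2 3.7
  endloop
 endfacet
 facet normal -0.805 -0.399 -0.439
  outer loop
   vertex 2.2 0.4 3.8
   vertex 2.2 1.5 2.8
   vertex 3.2 1.9 0.6
  endloop
 endfacet
 facet normal 0.528 -0.180 -0.830
  outer loop
   vertex 4.9 1.0 1.4
   vertex 4.5 4.9 0.3
   vertex 5.7 1.5 1.8
  endloop
 endfacet
 facet normal 0.313 -0.228 -0.922
  outer loop
   vertex 4.9 1.0 1.4
   vertex 3.2 1.9 0.6
   vertex 4.5 4.9 0.3
  endloop
 endfacet
 facet normal 0.419 -0.872 0.253
  outer loop
   vertex 4.9 1.0 1.4
   vertex 5.7 1.5 1.8
   vertex 2.2 0.4 3.8
  endloop
 endfacet
 facet normal -0.229 -0.852 -0.471
  outer loop
   vertex 4.9 1.0 1.4
   vertex 2.2 0.4 3.8
   vertex 3.2 1.9 0.6
  endloop
 endfacet
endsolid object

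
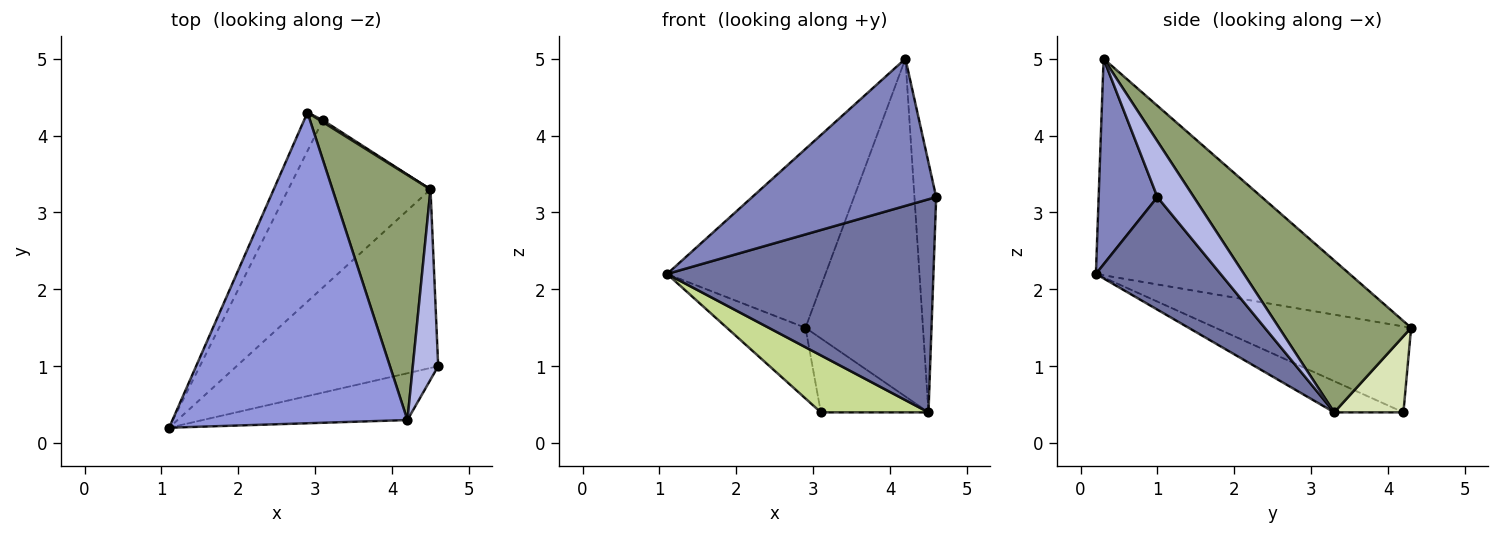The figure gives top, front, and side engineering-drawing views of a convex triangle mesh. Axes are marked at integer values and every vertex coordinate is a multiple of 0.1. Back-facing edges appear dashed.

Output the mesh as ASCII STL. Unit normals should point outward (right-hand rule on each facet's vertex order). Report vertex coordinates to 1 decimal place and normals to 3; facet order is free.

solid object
 facet normal 0.338 -0.721 -0.605
  outer loop
   vertex 4.5 3.3 0.4
   vertex 4.6 1.0 3.2
   vertex 1.1 0.2 2.2
  endloop
 endfacet
 facet normal 0.291 -0.912 -0.290
  outer loop
   vertex 4.2 0.3 5.0
   vertex 1.1 0.2 2.2
   vertex 4.6 1.0 3.2
  endloop
 endfacet
 facet normal -0.624 0.390 0.677
  outer loop
   vertex 4.2 0.3 5.0
   vertex 2.9 4.3 1.5
   vertex 1.1 0.2 2.2
  endloop
 endfacet
 facet normal 0.800 0.477 0.363
  outer loop
   vertex 4.2 0.3 5.0
   vertex 4.6 1.0 3.2
   vertex 4.5 3.3 0.4
  endloop
 endfacet
 facet normal 0.673 0.599 0.434
  outer loop
   vertex 4.2 0.3 5.0
   vertex 4.5 3.3 0.4
   vertex 2.9 4.3 1.5
  endloop
 endfacet
 facet normal -0.909 0.365 -0.199
  outer loop
   vertex 3.1 4.2 0.4
   vertex 1.1 0.2 2.2
   vertex 2.9 4.3 1.5
  endloop
 endfacet
 facet normal -0.203 -0.316 -0.927
  outer loop
   vertex 3.1 4.2 0.4
   vertex 4.5 3.3 0.4
   vertex 1.1 0.2 2.2
  endloop
 endfacet
 facet normal 0.541 0.841 0.022
  outer loop
   vertex 3.1 4.2 0.4
   vertex 2.9 4.3 1.5
   vertex 4.5 3.3 0.4
  endloop
 endfacet
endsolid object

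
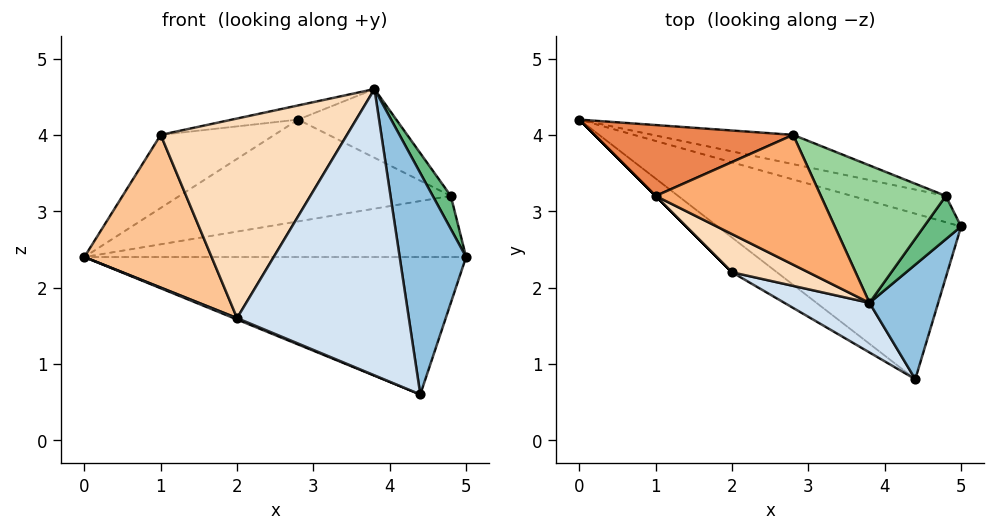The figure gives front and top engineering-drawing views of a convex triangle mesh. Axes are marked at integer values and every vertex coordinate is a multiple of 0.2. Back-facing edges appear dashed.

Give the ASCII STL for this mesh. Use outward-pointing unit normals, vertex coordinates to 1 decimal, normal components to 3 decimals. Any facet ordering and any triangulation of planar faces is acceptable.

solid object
 facet normal 0.176 0.629 -0.757
  outer loop
   vertex 4.4 0.8 0.6
   vertex 0.0 4.2 2.4
   vertex 5.0 2.8 2.4
  endloop
 endfacet
 facet normal 0.845 -0.474 0.245
  outer loop
   vertex 3.8 1.8 4.6
   vertex 4.4 0.8 0.6
   vertex 5.0 2.8 2.4
  endloop
 endfacet
 facet normal -0.402 -0.037 -0.915
  outer loop
   vertex 2.0 2.2 1.6
   vertex 0.0 4.2 2.4
   vertex 4.4 0.8 0.6
  endloop
 endfacet
 facet normal -0.450 -0.880 0.153
  outer loop
   vertex 2.0 2.2 1.6
   vertex 4.4 0.8 0.6
   vertex 3.8 1.8 4.6
  endloop
 endfacet
 facet normal -0.368 0.667 0.647
  outer loop
   vertex 1.0 3.2 4.0
   vertex 2.8 4.0 4.2
   vertex 0.0 4.2 2.4
  endloop
 endfacet
 facet normal -0.157 0.107 0.982
  outer loop
   vertex 1.0 3.2 4.0
   vertex 3.8 1.8 4.6
   vertex 2.8 4.0 4.2
  endloop
 endfacet
 facet normal -0.707 -0.707 0.000
  outer loop
   vertex 1.0 3.2 4.0
   vertex 0.0 4.2 2.4
   vertex 2.0 2.2 1.6
  endloop
 endfacet
 facet normal -0.469 -0.867 0.166
  outer loop
   vertex 1.0 3.2 4.0
   vertex 2.0 2.2 1.6
   vertex 3.8 1.8 4.6
  endloop
 endfacet
 facet normal 0.891 -0.276 0.361
  outer loop
   vertex 4.8 3.2 3.2
   vertex 3.8 1.8 4.6
   vertex 5.0 2.8 2.4
  endloop
 endfacet
 facet normal 0.531 0.379 0.758
  outer loop
   vertex 4.8 3.2 3.2
   vertex 2.8 4.0 4.2
   vertex 3.8 1.8 4.6
  endloop
 endfacet
 facet normal 0.249 0.890 -0.383
  outer loop
   vertex 4.8 3.2 3.2
   vertex 5.0 2.8 2.4
   vertex 0.0 4.2 2.4
  endloop
 endfacet
 facet normal 0.239 0.933 -0.268
  outer loop
   vertex 4.8 3.2 3.2
   vertex 0.0 4.2 2.4
   vertex 2.8 4.0 4.2
  endloop
 endfacet
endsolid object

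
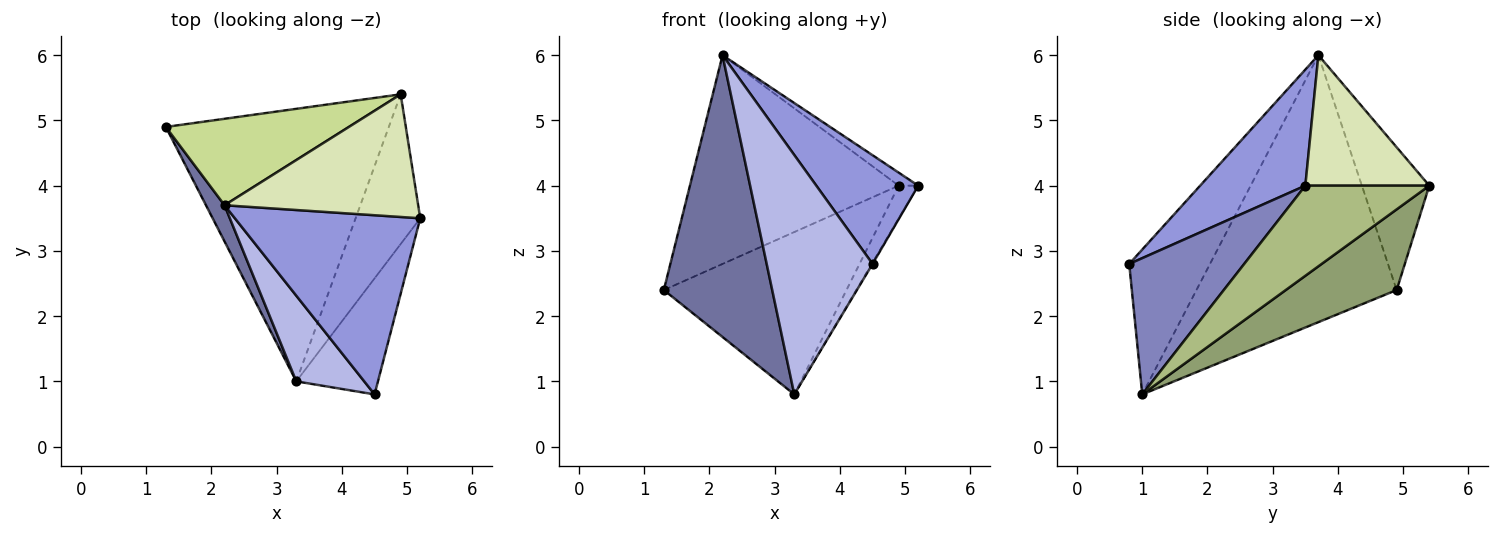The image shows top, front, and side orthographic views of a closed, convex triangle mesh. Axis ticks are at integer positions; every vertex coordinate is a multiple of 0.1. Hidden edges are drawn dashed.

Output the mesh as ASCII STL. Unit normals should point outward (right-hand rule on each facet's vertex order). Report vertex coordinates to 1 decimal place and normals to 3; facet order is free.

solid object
 facet normal -0.878 -0.475 0.061
  outer loop
   vertex 2.2 3.7 6.0
   vertex 1.3 4.9 2.4
   vertex 3.3 1.0 0.8
  endloop
 endfacet
 facet normal 0.858 0.006 -0.514
  outer loop
   vertex 4.5 0.8 2.8
   vertex 3.3 1.0 0.8
   vertex 5.2 3.5 4.0
  endloop
 endfacet
 facet normal 0.472 -0.457 0.754
  outer loop
   vertex 4.5 0.8 2.8
   vertex 5.2 3.5 4.0
   vertex 2.2 3.7 6.0
  endloop
 endfacet
 facet normal -0.583 -0.765 0.274
  outer loop
   vertex 4.5 0.8 2.8
   vertex 2.2 3.7 6.0
   vertex 3.3 1.0 0.8
  endloop
 endfacet
 facet normal 0.297 0.489 -0.820
  outer loop
   vertex 4.9 5.4 4.0
   vertex 3.3 1.0 0.8
   vertex 1.3 4.9 2.4
  endloop
 endfacet
 facet normal 0.806 0.127 -0.578
  outer loop
   vertex 4.9 5.4 4.0
   vertex 5.2 3.5 4.0
   vertex 3.3 1.0 0.8
  endloop
 endfacet
 facet normal -0.286 0.885 0.367
  outer loop
   vertex 4.9 5.4 4.0
   vertex 1.3 4.9 2.4
   vertex 2.2 3.7 6.0
  endloop
 endfacet
 facet normal 0.557 0.088 0.826
  outer loop
   vertex 4.9 5.4 4.0
   vertex 2.2 3.7 6.0
   vertex 5.2 3.5 4.0
  endloop
 endfacet
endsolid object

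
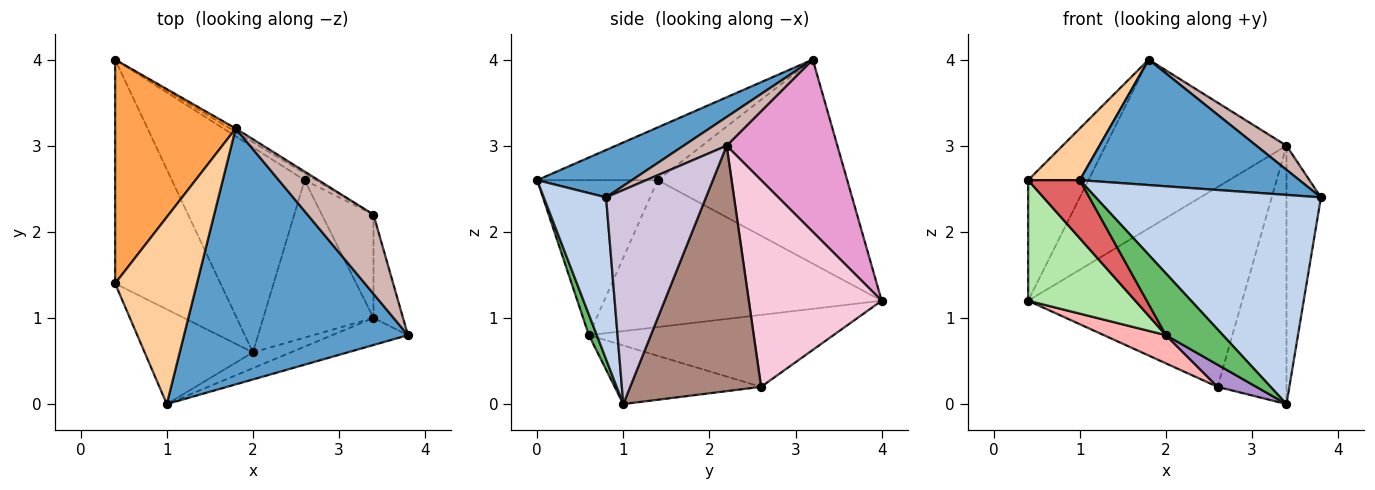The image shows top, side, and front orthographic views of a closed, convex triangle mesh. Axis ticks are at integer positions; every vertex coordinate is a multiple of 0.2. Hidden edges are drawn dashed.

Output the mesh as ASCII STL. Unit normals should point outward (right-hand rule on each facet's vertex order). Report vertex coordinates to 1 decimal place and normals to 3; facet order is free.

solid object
 facet normal 0.187 -0.433 0.882
  outer loop
   vertex 1.8 3.2 4.0
   vertex 1.0 0.0 2.6
   vertex 3.8 0.8 2.4
  endloop
 endfacet
 facet normal 0.264 -0.956 -0.124
  outer loop
   vertex 3.4 1.0 0.0
   vertex 3.8 0.8 2.4
   vertex 1.0 0.0 2.6
  endloop
 endfacet
 facet normal -0.830 0.264 0.491
  outer loop
   vertex 0.4 1.4 2.6
   vertex 1.8 3.2 4.0
   vertex 0.4 4.0 1.2
  endloop
 endfacet
 facet normal -0.528 -0.226 0.819
  outer loop
   vertex 0.4 1.4 2.6
   vertex 1.0 0.0 2.6
   vertex 1.8 3.2 4.0
  endloop
 endfacet
 facet normal 0.134 -0.960 -0.246
  outer loop
   vertex 2.0 0.6 0.8
   vertex 3.4 1.0 0.0
   vertex 1.0 0.0 2.6
  endloop
 endfacet
 facet normal -0.775 -0.299 -0.556
  outer loop
   vertex 2.0 0.6 0.8
   vertex 0.4 1.4 2.6
   vertex 0.4 4.0 1.2
  endloop
 endfacet
 facet normal -0.773 -0.331 -0.540
  outer loop
   vertex 2.0 0.6 0.8
   vertex 1.0 0.0 2.6
   vertex 0.4 1.4 2.6
  endloop
 endfacet
 facet normal -0.473 -0.120 -0.873
  outer loop
   vertex 2.6 2.6 0.2
   vertex 2.0 0.6 0.8
   vertex 0.4 4.0 1.2
  endloop
 endfacet
 facet normal -0.466 -0.123 -0.876
  outer loop
   vertex 2.6 2.6 0.2
   vertex 3.4 1.0 0.0
   vertex 2.0 0.6 0.8
  endloop
 endfacet
 facet normal 0.937 0.323 -0.129
  outer loop
   vertex 3.4 2.2 3.0
   vertex 3.8 0.8 2.4
   vertex 3.4 1.0 0.0
  endloop
 endfacet
 facet normal 0.870 0.458 -0.183
  outer loop
   vertex 3.4 2.2 3.0
   vertex 3.4 1.0 0.0
   vertex 2.6 2.6 0.2
  endloop
 endfacet
 facet normal 0.384 -0.269 0.883
  outer loop
   vertex 3.4 2.2 3.0
   vertex 1.8 3.2 4.0
   vertex 3.8 0.8 2.4
  endloop
 endfacet
 facet normal 0.522 0.853 -0.017
  outer loop
   vertex 3.4 2.2 3.0
   vertex 0.4 4.0 1.2
   vertex 1.8 3.2 4.0
  endloop
 endfacet
 facet normal 0.527 0.849 -0.029
  outer loop
   vertex 3.4 2.2 3.0
   vertex 2.6 2.6 0.2
   vertex 0.4 4.0 1.2
  endloop
 endfacet
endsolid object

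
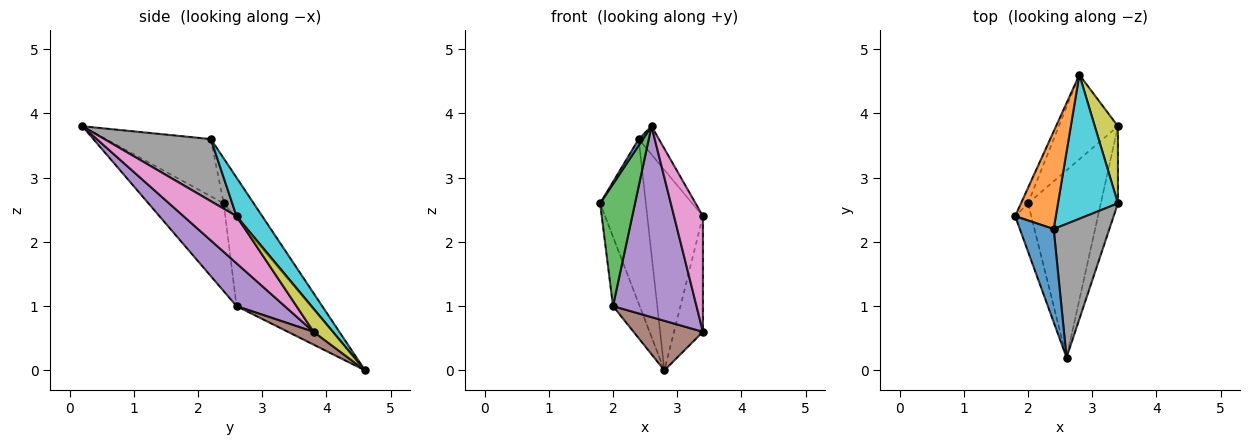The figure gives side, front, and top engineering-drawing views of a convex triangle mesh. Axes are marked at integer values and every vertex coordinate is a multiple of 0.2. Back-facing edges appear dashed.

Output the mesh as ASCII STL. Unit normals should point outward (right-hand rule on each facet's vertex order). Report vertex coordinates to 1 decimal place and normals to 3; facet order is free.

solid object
 facet normal -0.860 -0.035 0.509
  outer loop
   vertex 2.4 2.2 3.6
   vertex 1.8 2.4 2.6
   vertex 2.6 0.2 3.8
  endloop
 endfacet
 facet normal -0.491 0.749 0.445
  outer loop
   vertex 2.4 2.2 3.6
   vertex 2.8 4.6 0.0
   vertex 1.8 2.4 2.6
  endloop
 endfacet
 facet normal -0.895 -0.415 -0.164
  outer loop
   vertex 2.0 2.6 1.0
   vertex 2.6 0.2 3.8
   vertex 1.8 2.4 2.6
  endloop
 endfacet
 facet normal -0.938 0.338 -0.075
  outer loop
   vertex 2.0 2.6 1.0
   vertex 1.8 2.4 2.6
   vertex 2.8 4.6 0.0
  endloop
 endfacet
 facet normal 0.381 -0.660 -0.647
  outer loop
   vertex 2.0 2.6 1.0
   vertex 3.4 3.8 0.6
   vertex 2.6 0.2 3.8
  endloop
 endfacet
 facet normal 0.184 -0.498 -0.848
  outer loop
   vertex 2.0 2.6 1.0
   vertex 2.8 4.6 0.0
   vertex 3.4 3.8 0.6
  endloop
 endfacet
 facet normal 0.836 -0.456 -0.304
  outer loop
   vertex 3.4 2.6 2.4
   vertex 2.6 0.2 3.8
   vertex 3.4 3.8 0.6
  endloop
 endfacet
 facet normal 0.737 0.140 0.661
  outer loop
   vertex 3.4 2.6 2.4
   vertex 2.4 2.2 3.6
   vertex 2.6 0.2 3.8
  endloop
 endfacet
 facet normal 0.485 0.728 0.485
  outer loop
   vertex 3.4 2.6 2.4
   vertex 3.4 3.8 0.6
   vertex 2.8 4.6 0.0
  endloop
 endfacet
 facet normal 0.351 0.761 0.546
  outer loop
   vertex 3.4 2.6 2.4
   vertex 2.8 4.6 0.0
   vertex 2.4 2.2 3.6
  endloop
 endfacet
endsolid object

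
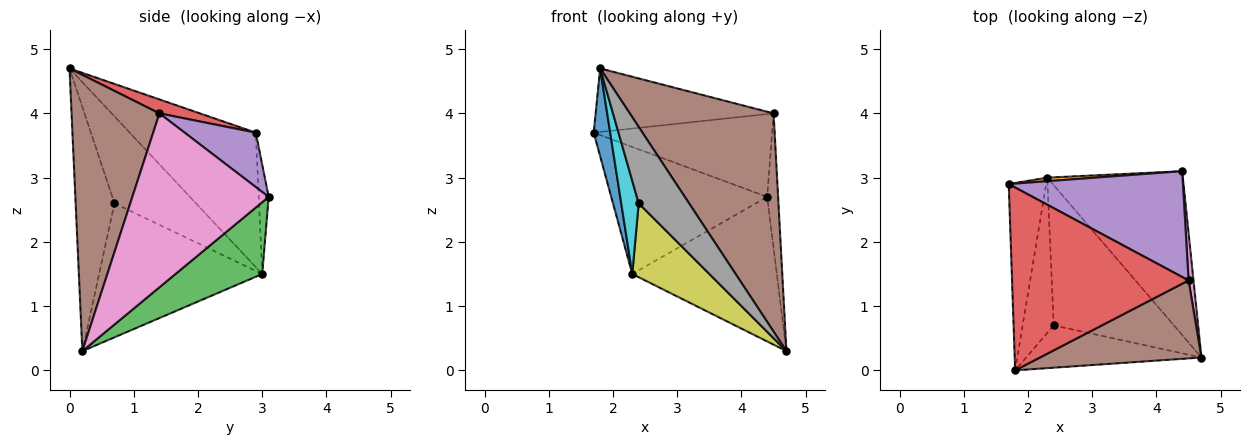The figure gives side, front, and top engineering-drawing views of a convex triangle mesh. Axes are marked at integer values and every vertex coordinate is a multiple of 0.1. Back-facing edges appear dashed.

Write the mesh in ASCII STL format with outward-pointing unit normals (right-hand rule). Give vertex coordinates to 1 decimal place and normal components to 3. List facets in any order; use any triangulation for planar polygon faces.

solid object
 facet normal -0.956 -0.125 -0.266
  outer loop
   vertex 2.3 3.0 1.5
   vertex 1.8 0.0 4.7
   vertex 1.7 2.9 3.7
  endloop
 endfacet
 facet normal -0.064 0.998 0.028
  outer loop
   vertex 2.3 3.0 1.5
   vertex 1.7 2.9 3.7
   vertex 4.4 3.1 2.7
  endloop
 endfacet
 facet normal 0.369 0.615 -0.697
  outer loop
   vertex 2.3 3.0 1.5
   vertex 4.4 3.1 2.7
   vertex 4.7 0.2 0.3
  endloop
 endfacet
 facet normal 0.074 0.327 0.942
  outer loop
   vertex 4.5 1.4 4.0
   vertex 1.7 2.9 3.7
   vertex 1.8 0.0 4.7
  endloop
 endfacet
 facet normal 0.239 0.599 0.765
  outer loop
   vertex 4.5 1.4 4.0
   vertex 4.4 3.1 2.7
   vertex 1.7 2.9 3.7
  endloop
 endfacet
 facet normal 0.499 -0.816 0.292
  outer loop
   vertex 4.5 1.4 4.0
   vertex 1.8 0.0 4.7
   vertex 4.7 0.2 0.3
  endloop
 endfacet
 facet normal 0.996 0.080 0.028
  outer loop
   vertex 4.5 1.4 4.0
   vertex 4.7 0.2 0.3
   vertex 4.4 3.1 2.7
  endloop
 endfacet
 facet normal -0.559 -0.725 -0.402
  outer loop
   vertex 2.4 0.7 2.6
   vertex 4.7 0.2 0.3
   vertex 1.8 0.0 4.7
  endloop
 endfacet
 facet normal -0.702 -0.332 -0.630
  outer loop
   vertex 2.4 0.7 2.6
   vertex 2.3 3.0 1.5
   vertex 4.7 0.2 0.3
  endloop
 endfacet
 facet normal -0.923 -0.198 -0.330
  outer loop
   vertex 2.4 0.7 2.6
   vertex 1.8 0.0 4.7
   vertex 2.3 3.0 1.5
  endloop
 endfacet
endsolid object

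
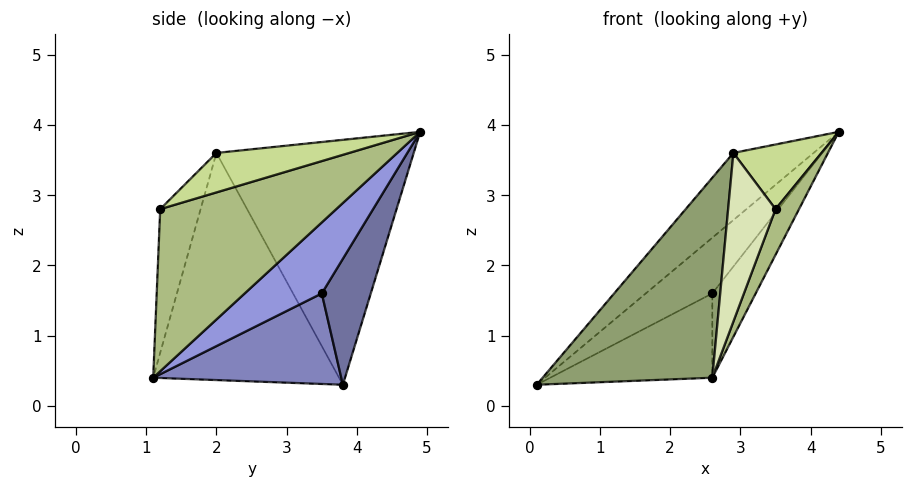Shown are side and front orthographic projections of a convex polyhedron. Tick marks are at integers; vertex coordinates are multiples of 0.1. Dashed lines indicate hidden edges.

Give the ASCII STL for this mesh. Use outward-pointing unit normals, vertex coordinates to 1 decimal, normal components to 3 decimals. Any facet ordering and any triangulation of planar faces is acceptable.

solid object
 facet normal 0.429 0.583 -0.690
  outer loop
   vertex 2.6 3.5 1.6
   vertex 0.1 3.8 0.3
   vertex 4.4 4.9 3.9
  endloop
 endfacet
 facet normal 0.460 0.397 -0.794
  outer loop
   vertex 2.6 3.5 1.6
   vertex 2.6 1.1 0.4
   vertex 0.1 3.8 0.3
  endloop
 endfacet
 facet normal 0.622 0.350 -0.700
  outer loop
   vertex 2.6 3.5 1.6
   vertex 4.4 4.9 3.9
   vertex 2.6 1.1 0.4
  endloop
 endfacet
 facet normal -0.658 0.267 0.704
  outer loop
   vertex 2.9 2.0 3.6
   vertex 4.4 4.9 3.9
   vertex 0.1 3.8 0.3
  endloop
 endfacet
 facet normal -0.715 -0.653 0.251
  outer loop
   vertex 2.9 2.0 3.6
   vertex 0.1 3.8 0.3
   vertex 2.6 1.1 0.4
  endloop
 endfacet
 facet normal 0.931 -0.124 -0.344
  outer loop
   vertex 3.5 1.2 2.8
   vertex 2.6 1.1 0.4
   vertex 4.4 4.9 3.9
  endloop
 endfacet
 facet normal 0.539 -0.358 0.762
  outer loop
   vertex 3.5 1.2 2.8
   vertex 4.4 4.9 3.9
   vertex 2.9 2.0 3.6
  endloop
 endfacet
 facet normal -0.625 -0.734 0.265
  outer loop
   vertex 3.5 1.2 2.8
   vertex 2.9 2.0 3.6
   vertex 2.6 1.1 0.4
  endloop
 endfacet
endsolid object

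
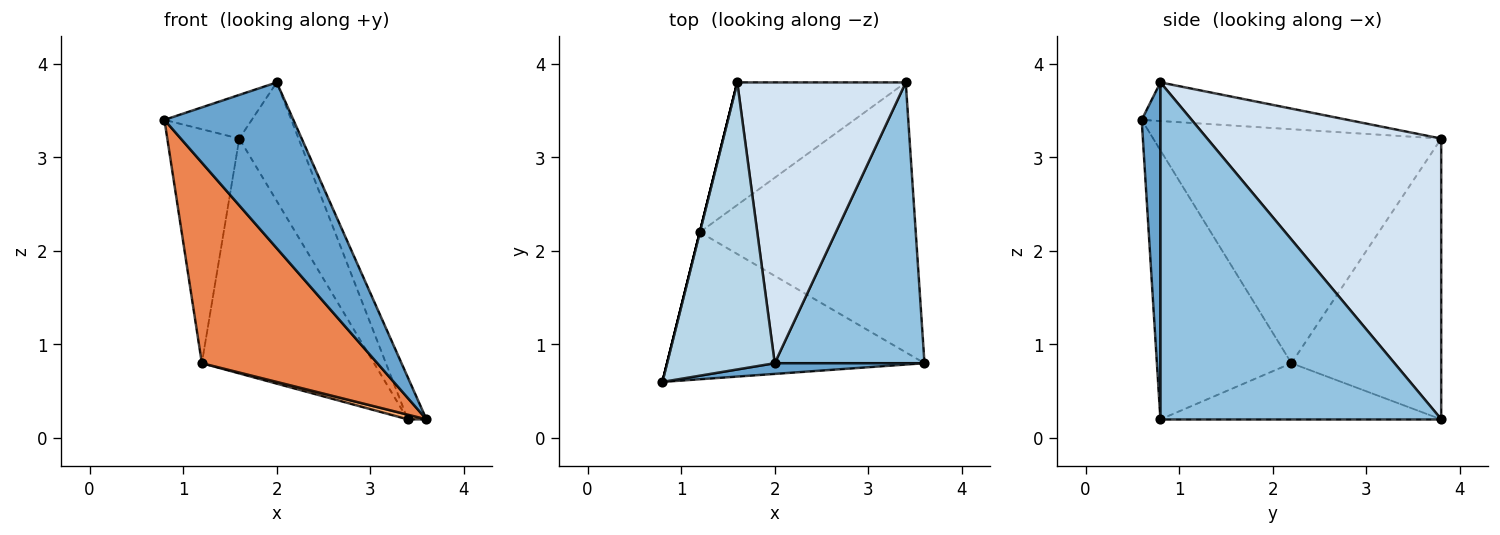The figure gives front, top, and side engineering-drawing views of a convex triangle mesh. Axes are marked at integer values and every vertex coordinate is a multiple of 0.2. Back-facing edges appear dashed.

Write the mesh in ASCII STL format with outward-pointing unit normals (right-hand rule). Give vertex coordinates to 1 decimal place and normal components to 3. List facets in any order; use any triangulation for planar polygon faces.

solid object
 facet normal 0.143 -0.988 0.064
  outer loop
   vertex 2.0 0.8 3.8
   vertex 0.8 0.6 3.4
   vertex 3.6 0.8 0.2
  endloop
 endfacet
 facet normal 0.912 0.061 0.405
  outer loop
   vertex 2.0 0.8 3.8
   vertex 3.6 0.8 0.2
   vertex 3.4 3.8 0.2
  endloop
 endfacet
 facet normal -0.334 0.142 0.932
  outer loop
   vertex 1.6 3.8 3.2
   vertex 0.8 0.6 3.4
   vertex 2.0 0.8 3.8
  endloop
 endfacet
 facet normal 0.838 0.212 0.503
  outer loop
   vertex 1.6 3.8 3.2
   vertex 2.0 0.8 3.8
   vertex 3.4 3.8 0.2
  endloop
 endfacet
 facet normal -0.526 -0.686 -0.503
  outer loop
   vertex 1.2 2.2 0.8
   vertex 3.6 0.8 0.2
   vertex 0.8 0.6 3.4
  endloop
 endfacet
 facet normal -0.252 -0.017 -0.968
  outer loop
   vertex 1.2 2.2 0.8
   vertex 3.4 3.8 0.2
   vertex 3.6 0.8 0.2
  endloop
 endfacet
 facet normal -0.970 0.243 0.000
  outer loop
   vertex 1.2 2.2 0.8
   vertex 0.8 0.6 3.4
   vertex 1.6 3.8 3.2
  endloop
 endfacet
 facet normal -0.611 0.702 -0.366
  outer loop
   vertex 1.2 2.2 0.8
   vertex 1.6 3.8 3.2
   vertex 3.4 3.8 0.2
  endloop
 endfacet
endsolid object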